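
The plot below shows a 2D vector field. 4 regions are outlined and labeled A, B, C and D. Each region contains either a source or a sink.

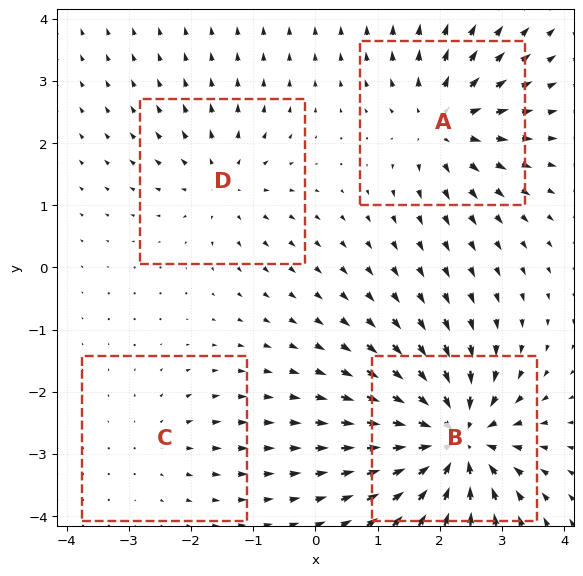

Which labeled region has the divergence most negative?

Divergence at each region's feature centre — A: about +6, B: about -9, C: about +3, D: about +4. Region B is most negative.

B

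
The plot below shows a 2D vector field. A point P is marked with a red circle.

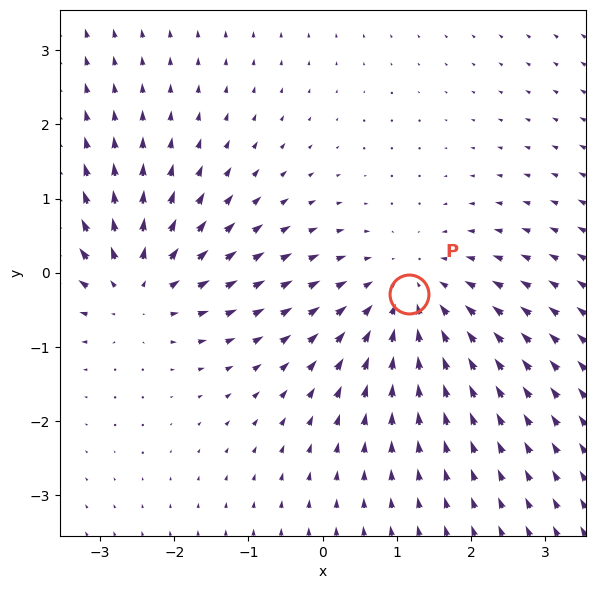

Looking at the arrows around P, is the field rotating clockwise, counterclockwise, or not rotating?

Near P at (1.2, -0.3) the arrows show no circulation. The curl there is ≈0.

not rotating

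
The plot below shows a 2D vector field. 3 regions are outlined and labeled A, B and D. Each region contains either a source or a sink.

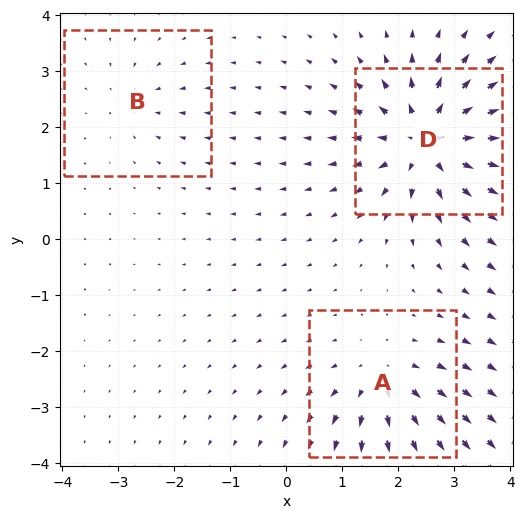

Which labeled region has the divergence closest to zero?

Divergence at each region's feature centre — A: about +4, B: about -2, D: about +6. Region B is closest to zero.

B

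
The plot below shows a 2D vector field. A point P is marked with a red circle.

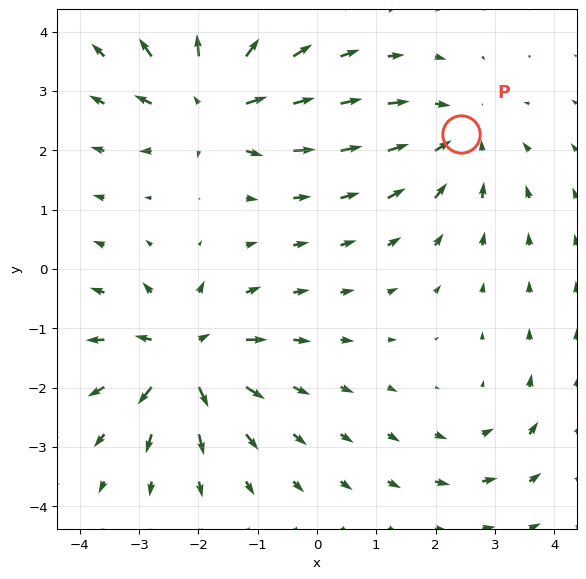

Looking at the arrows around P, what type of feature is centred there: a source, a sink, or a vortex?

At P (2.4, 2.3) the arrows converge inward. Divergence about -3, curl ≈0 — negative divergence with near-zero curl is a sink.

sink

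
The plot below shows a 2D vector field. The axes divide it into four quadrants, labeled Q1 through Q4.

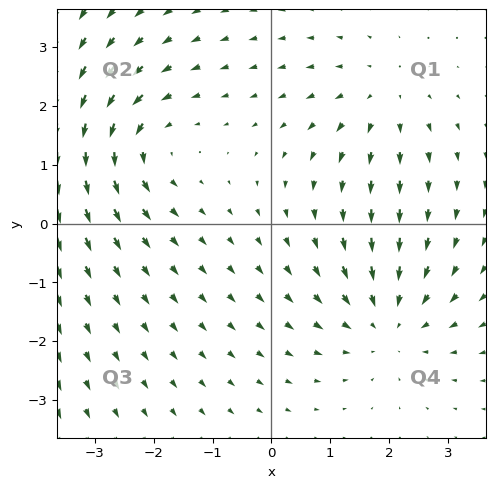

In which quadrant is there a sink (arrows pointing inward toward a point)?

The sink sits at approximately (2.0, -1.7), which lies in quadrant Q4. The divergence there is about -3, negative as expected for a sink.

Q4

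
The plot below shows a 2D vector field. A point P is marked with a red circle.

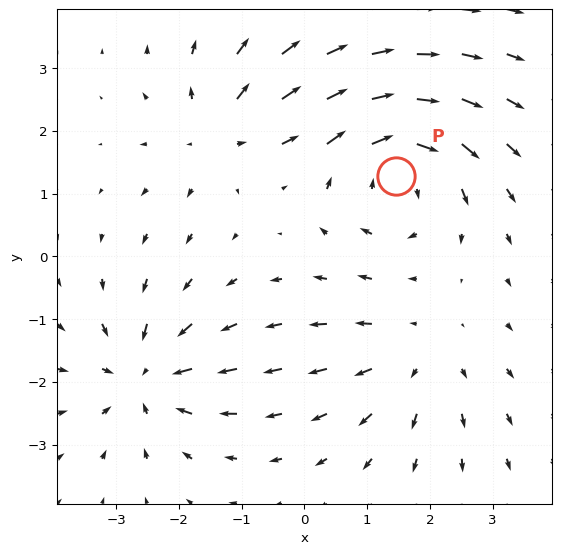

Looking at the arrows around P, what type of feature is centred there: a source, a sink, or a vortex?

At P (1.5, 1.3) the arrows circulate clockwise. Divergence ≈0, curl about -5 — near-zero divergence with nonzero curl is a vortex.

vortex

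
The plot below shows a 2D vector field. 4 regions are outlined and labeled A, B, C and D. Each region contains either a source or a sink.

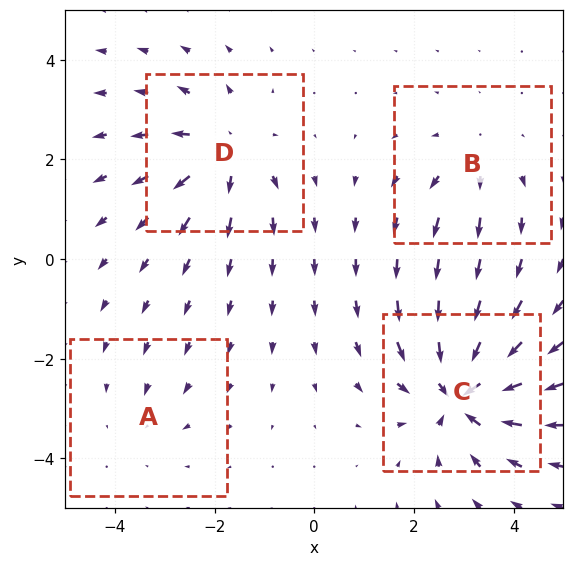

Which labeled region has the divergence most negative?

Divergence at each region's feature centre — A: about -2, B: about +3, C: about -7, D: about +5. Region C is most negative.

C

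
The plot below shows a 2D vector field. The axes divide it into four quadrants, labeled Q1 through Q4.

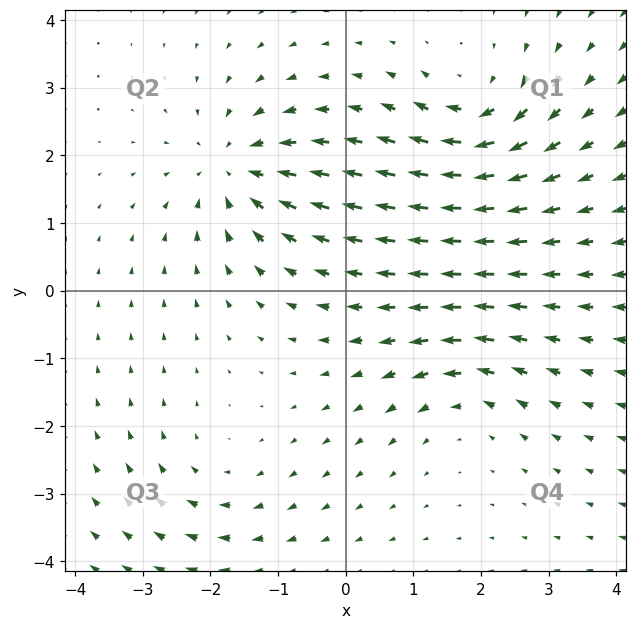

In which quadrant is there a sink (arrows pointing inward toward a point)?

The sink sits at approximately (-1.6, 1.8), which lies in quadrant Q2. The divergence there is about -5, negative as expected for a sink.

Q2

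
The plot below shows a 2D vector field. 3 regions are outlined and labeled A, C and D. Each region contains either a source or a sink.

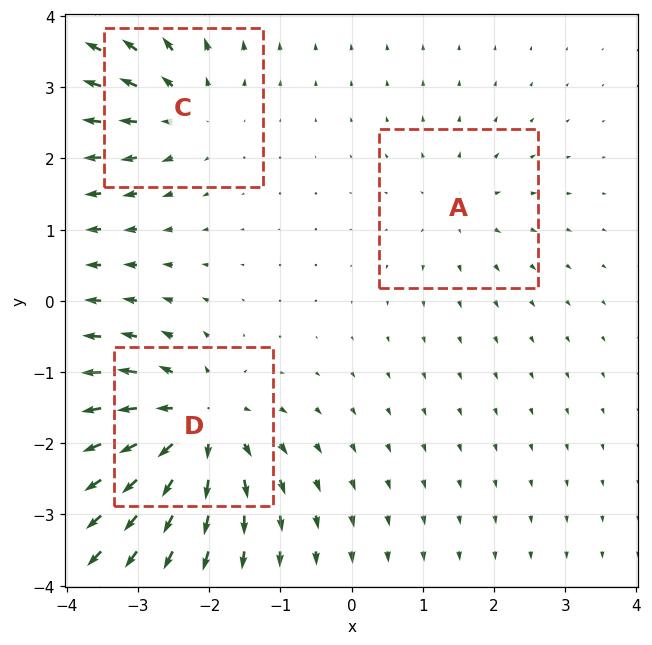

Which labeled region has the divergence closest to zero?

A

Divergence at each region's feature centre — A: about +2, C: about +4, D: about +6. Region A is closest to zero.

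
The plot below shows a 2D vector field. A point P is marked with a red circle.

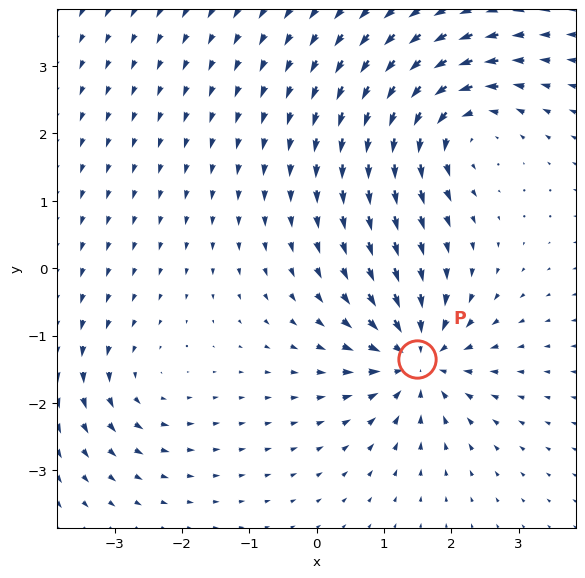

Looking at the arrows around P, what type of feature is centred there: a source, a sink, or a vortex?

sink

At P (1.5, -1.4) the arrows converge inward. Divergence about -7, curl ≈0 — negative divergence with near-zero curl is a sink.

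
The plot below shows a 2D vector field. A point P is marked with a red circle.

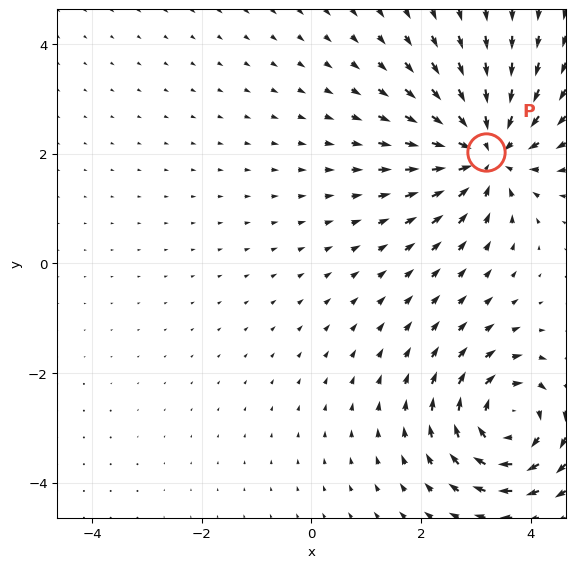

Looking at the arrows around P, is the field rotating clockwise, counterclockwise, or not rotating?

Near P at (3.2, 2.0) the arrows show no circulation. The curl there is ≈0.

not rotating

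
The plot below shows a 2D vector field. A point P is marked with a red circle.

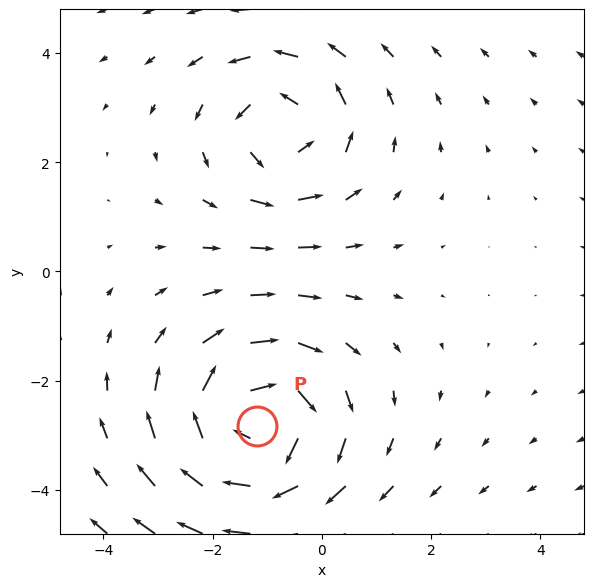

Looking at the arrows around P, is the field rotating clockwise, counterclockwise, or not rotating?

clockwise

Near P at (-1.2, -2.8) the arrows circulate clockwise. The curl (z-component) there is about -4; negative curl means clockwise rotation.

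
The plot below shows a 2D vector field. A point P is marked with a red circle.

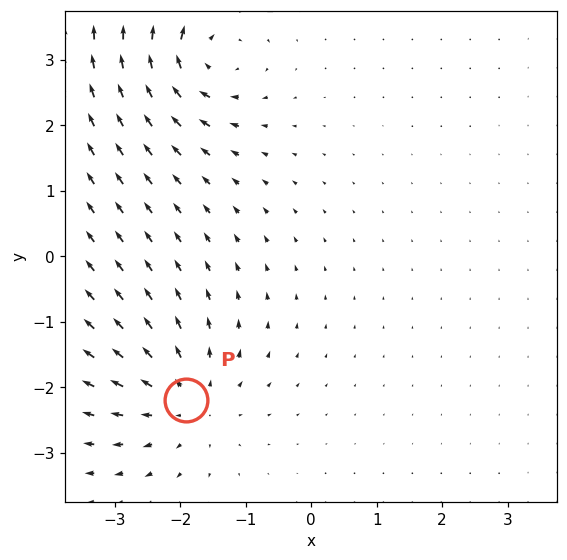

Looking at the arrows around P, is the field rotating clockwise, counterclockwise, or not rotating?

not rotating

Near P at (-1.9, -2.2) the arrows show no circulation. The curl there is ≈0.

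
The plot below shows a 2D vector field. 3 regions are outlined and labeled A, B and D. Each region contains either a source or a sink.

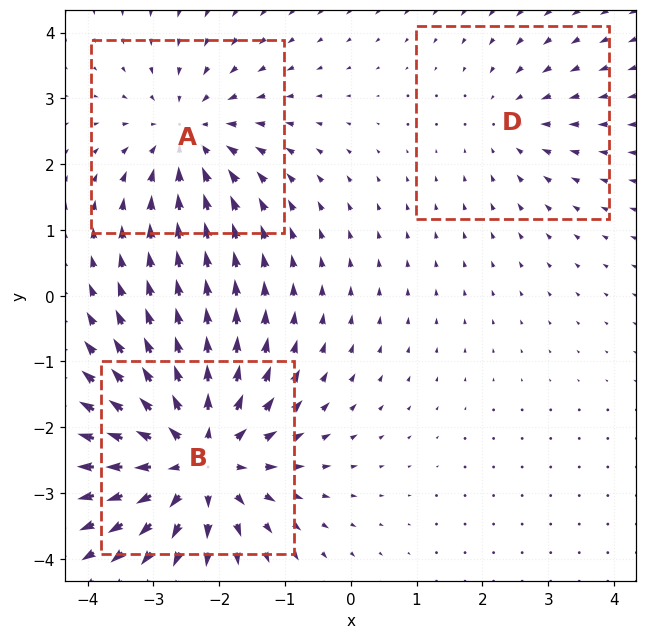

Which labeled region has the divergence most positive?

B

Divergence at each region's feature centre — A: about -3, B: about +5, D: about -2. Region B is most positive.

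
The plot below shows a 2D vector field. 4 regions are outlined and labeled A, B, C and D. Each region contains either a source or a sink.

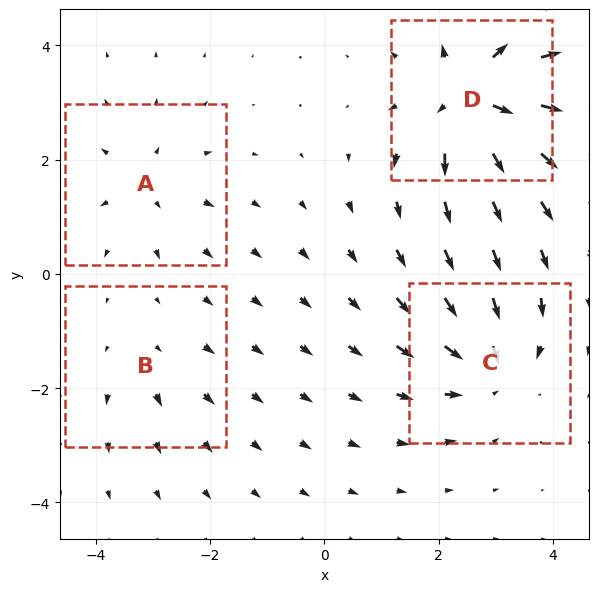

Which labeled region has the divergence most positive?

D

Divergence at each region's feature centre — A: about +4, B: about +2, C: about -6, D: about +8. Region D is most positive.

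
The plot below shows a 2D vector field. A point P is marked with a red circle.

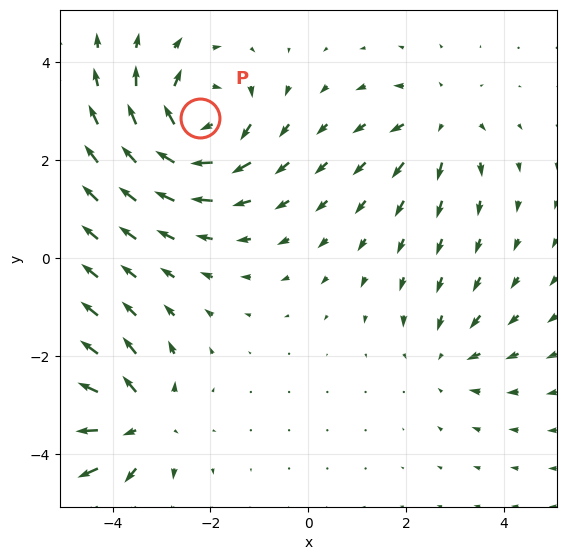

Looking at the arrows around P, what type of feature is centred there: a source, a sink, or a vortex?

vortex

At P (-2.2, 2.9) the arrows circulate clockwise. Divergence ≈0, curl about -6 — near-zero divergence with nonzero curl is a vortex.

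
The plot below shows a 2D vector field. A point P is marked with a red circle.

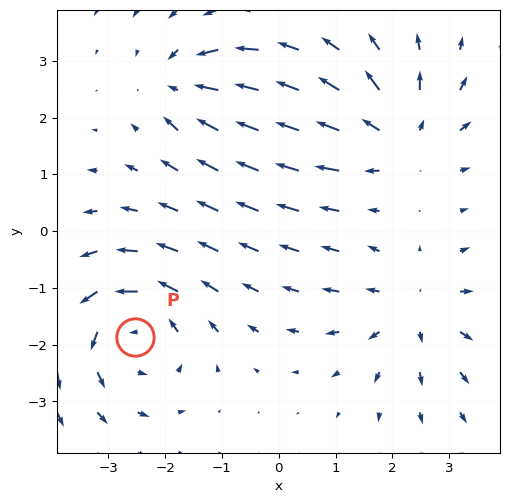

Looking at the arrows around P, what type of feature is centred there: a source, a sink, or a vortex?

vortex

At P (-2.5, -1.9) the arrows circulate counterclockwise. Divergence ≈0, curl about +4 — near-zero divergence with nonzero curl is a vortex.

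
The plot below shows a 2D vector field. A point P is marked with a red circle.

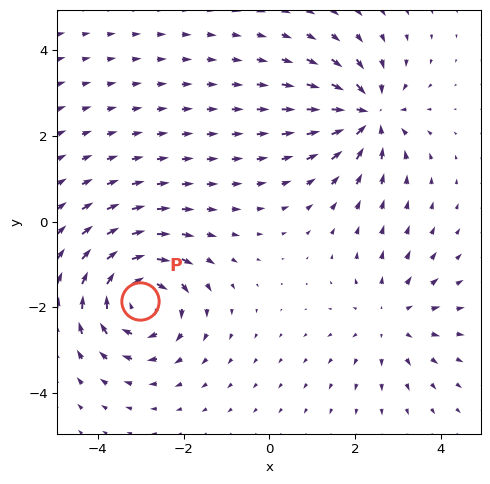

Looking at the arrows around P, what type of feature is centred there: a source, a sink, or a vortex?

At P (-3.0, -1.8) the arrows circulate clockwise. Divergence ≈0, curl about -5 — near-zero divergence with nonzero curl is a vortex.

vortex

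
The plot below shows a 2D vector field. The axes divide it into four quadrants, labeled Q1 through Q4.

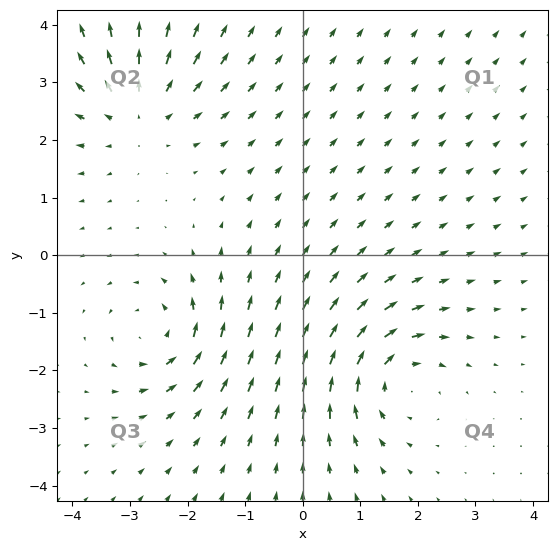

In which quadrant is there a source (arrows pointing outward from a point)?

Q2

The source sits at approximately (-2.9, 2.5), which lies in quadrant Q2. The divergence there is about +4, positive as expected for a source.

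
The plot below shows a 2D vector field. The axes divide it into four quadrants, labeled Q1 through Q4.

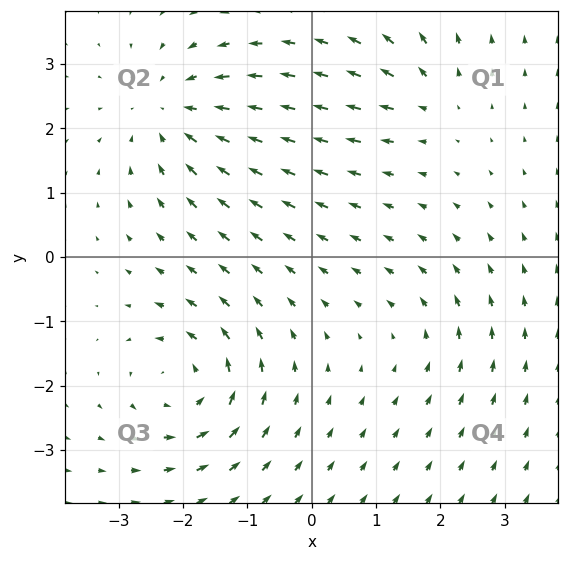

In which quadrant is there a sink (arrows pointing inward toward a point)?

The sink sits at approximately (-2.2, 2.3), which lies in quadrant Q2. The divergence there is about -4, negative as expected for a sink.

Q2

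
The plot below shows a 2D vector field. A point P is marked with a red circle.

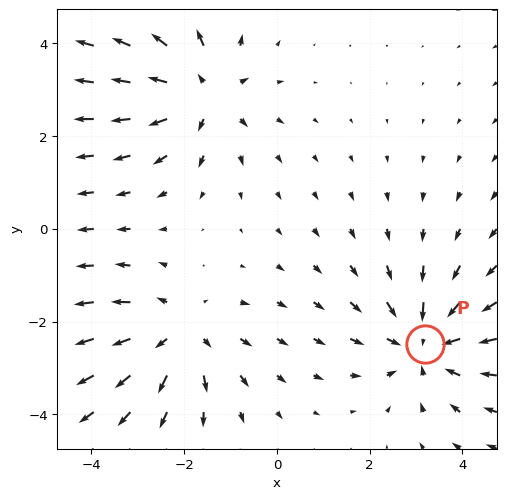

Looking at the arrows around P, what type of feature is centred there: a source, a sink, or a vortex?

sink

At P (3.2, -2.5) the arrows converge inward. Divergence about -4, curl ≈0 — negative divergence with near-zero curl is a sink.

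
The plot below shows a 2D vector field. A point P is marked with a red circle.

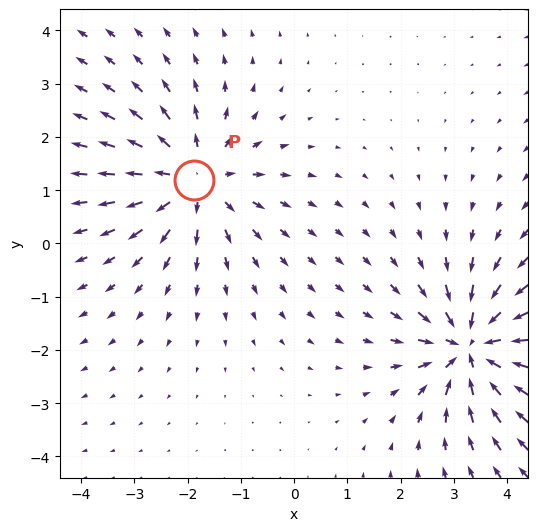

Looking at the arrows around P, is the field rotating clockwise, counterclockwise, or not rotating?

not rotating

Near P at (-1.9, 1.2) the arrows show no circulation. The curl there is ≈0.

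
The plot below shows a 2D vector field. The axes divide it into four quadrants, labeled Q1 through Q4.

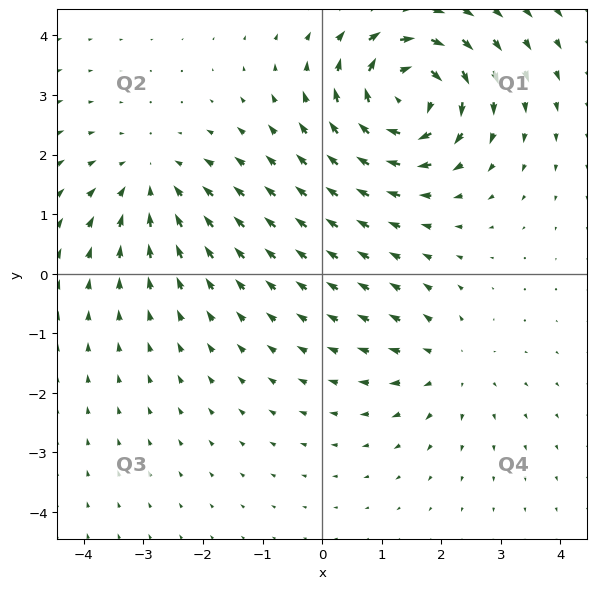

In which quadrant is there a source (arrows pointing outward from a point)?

The source sits at approximately (2.1, -1.5), which lies in quadrant Q4. The divergence there is about +3, positive as expected for a source.

Q4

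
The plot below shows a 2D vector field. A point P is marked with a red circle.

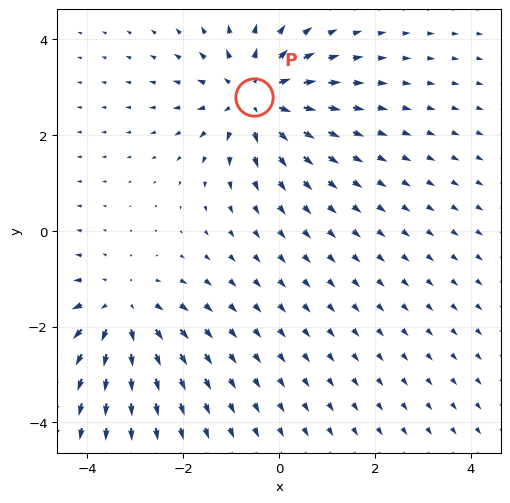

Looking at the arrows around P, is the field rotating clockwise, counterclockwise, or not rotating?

Near P at (-0.5, 2.8) the arrows show no circulation. The curl there is ≈0.

not rotating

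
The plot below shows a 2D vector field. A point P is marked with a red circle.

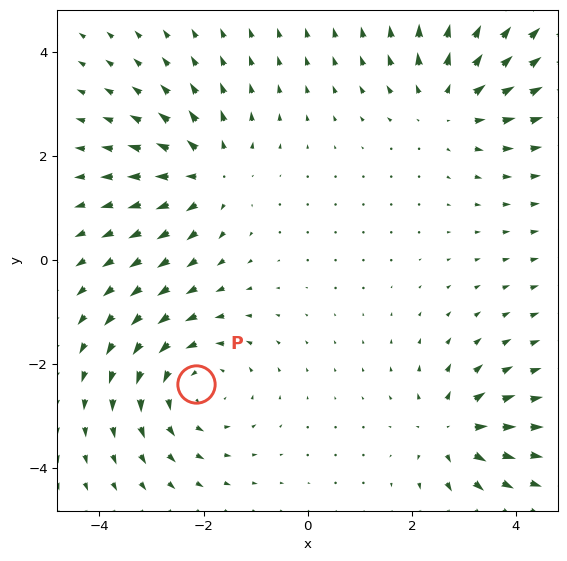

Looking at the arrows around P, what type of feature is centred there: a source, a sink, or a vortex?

At P (-2.2, -2.4) the arrows circulate counterclockwise. Divergence ≈0, curl about +4 — near-zero divergence with nonzero curl is a vortex.

vortex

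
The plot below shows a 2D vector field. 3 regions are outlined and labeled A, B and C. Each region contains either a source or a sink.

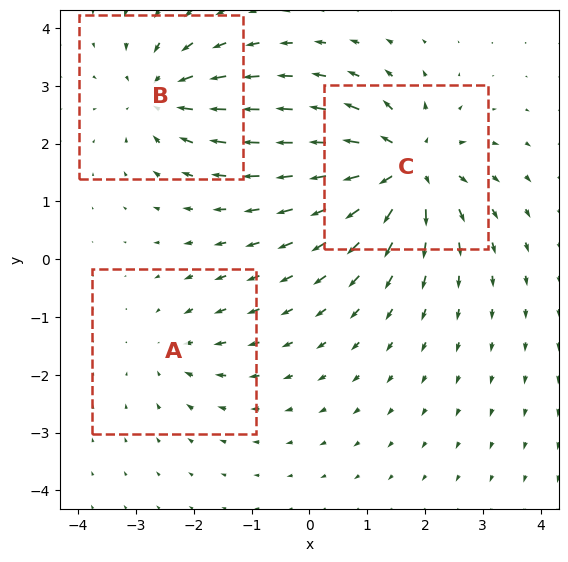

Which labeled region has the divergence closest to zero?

A

Divergence at each region's feature centre — A: about -2, B: about -4, C: about +6. Region A is closest to zero.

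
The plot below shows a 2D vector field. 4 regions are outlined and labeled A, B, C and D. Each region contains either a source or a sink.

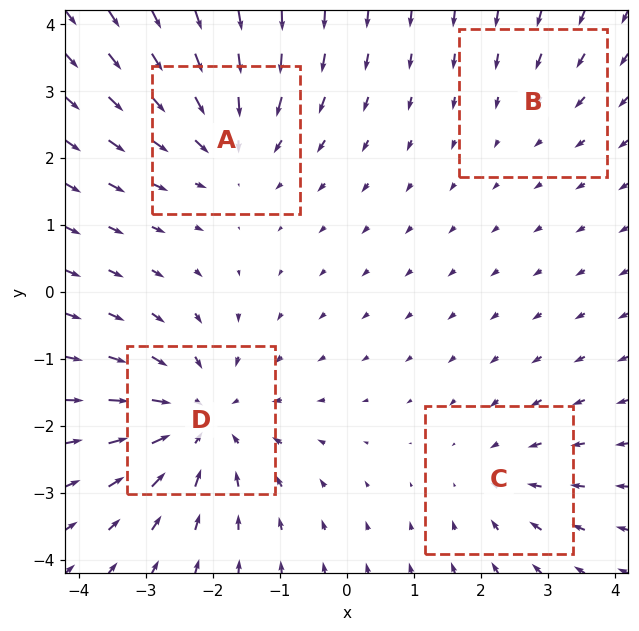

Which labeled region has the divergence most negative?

Divergence at each region's feature centre — A: about -4, B: about -2, C: about -3, D: about -6. Region D is most negative.

D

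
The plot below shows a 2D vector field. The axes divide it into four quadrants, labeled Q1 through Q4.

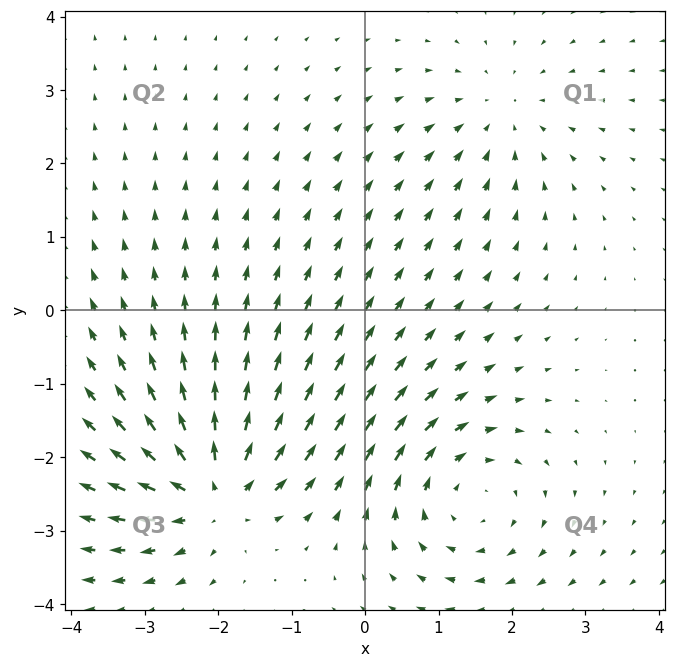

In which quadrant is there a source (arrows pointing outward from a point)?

Q3

The source sits at approximately (-2.1, -2.4), which lies in quadrant Q3. The divergence there is about +5, positive as expected for a source.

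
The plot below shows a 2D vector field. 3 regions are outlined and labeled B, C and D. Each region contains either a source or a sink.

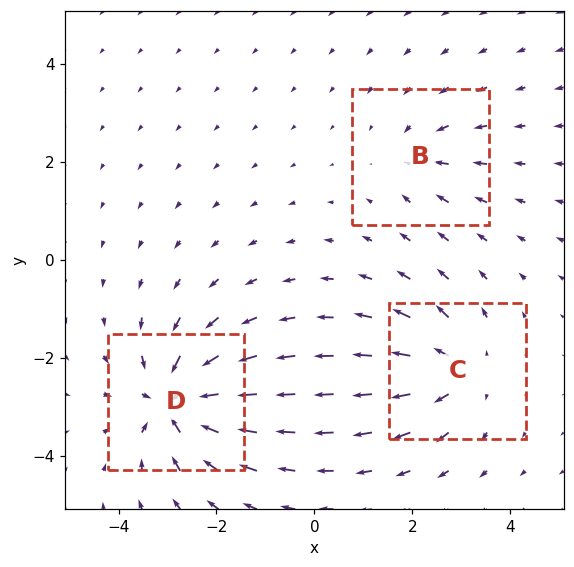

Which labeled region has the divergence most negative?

Divergence at each region's feature centre — B: about -2, C: about +4, D: about -5. Region D is most negative.

D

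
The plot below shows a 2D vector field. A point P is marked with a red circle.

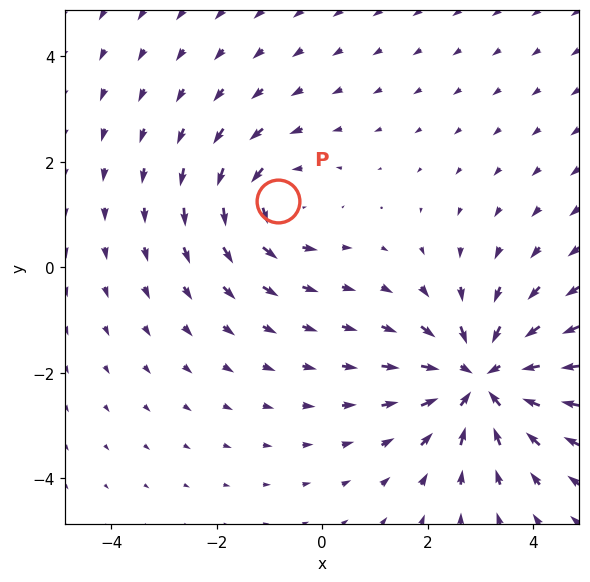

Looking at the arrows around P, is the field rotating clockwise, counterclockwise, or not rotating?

counterclockwise

Near P at (-0.8, 1.3) the arrows circulate counterclockwise. The curl (z-component) there is about +3; positive curl means counterclockwise rotation.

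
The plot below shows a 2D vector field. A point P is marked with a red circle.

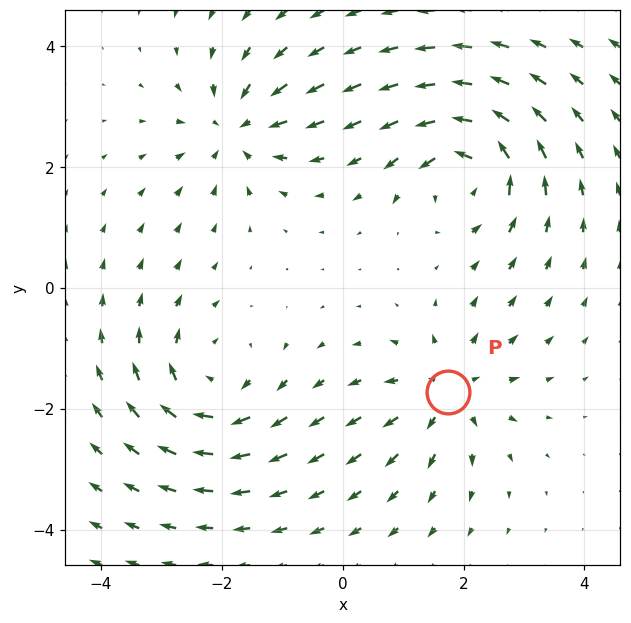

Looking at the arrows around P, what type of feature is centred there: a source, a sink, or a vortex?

At P (1.7, -1.7) the arrows spread outward. Divergence about +4, curl ≈0 — positive divergence with near-zero curl is a source.

source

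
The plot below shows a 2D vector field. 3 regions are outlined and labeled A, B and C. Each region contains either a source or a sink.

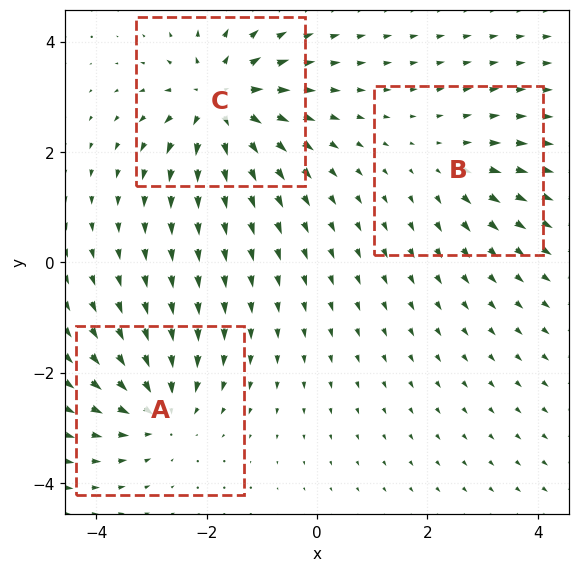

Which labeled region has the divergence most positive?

Divergence at each region's feature centre — A: about -4, B: about +2, C: about +5. Region C is most positive.

C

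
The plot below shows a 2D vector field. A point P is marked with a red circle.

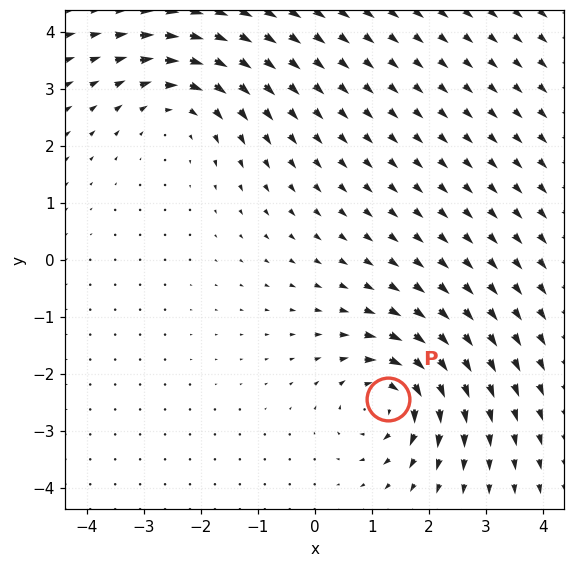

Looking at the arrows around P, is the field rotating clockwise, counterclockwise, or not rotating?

Near P at (1.3, -2.4) the arrows circulate clockwise. The curl (z-component) there is about -4; negative curl means clockwise rotation.

clockwise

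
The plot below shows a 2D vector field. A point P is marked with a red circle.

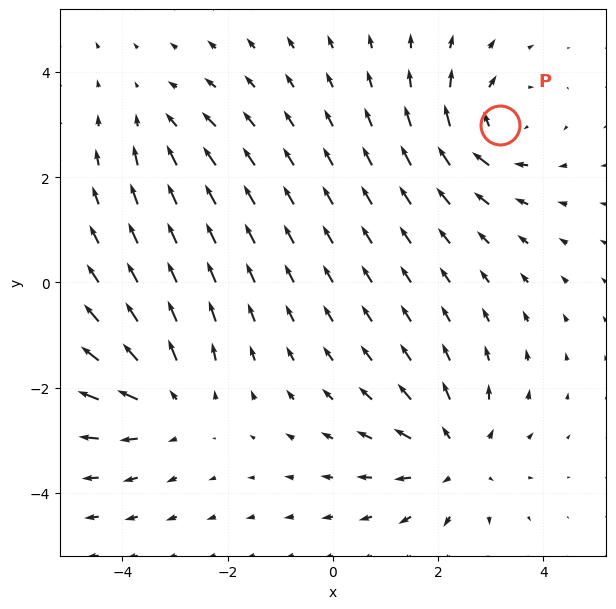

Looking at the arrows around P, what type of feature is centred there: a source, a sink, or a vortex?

vortex

At P (3.2, 3.0) the arrows circulate clockwise. Divergence ≈0, curl about -5 — near-zero divergence with nonzero curl is a vortex.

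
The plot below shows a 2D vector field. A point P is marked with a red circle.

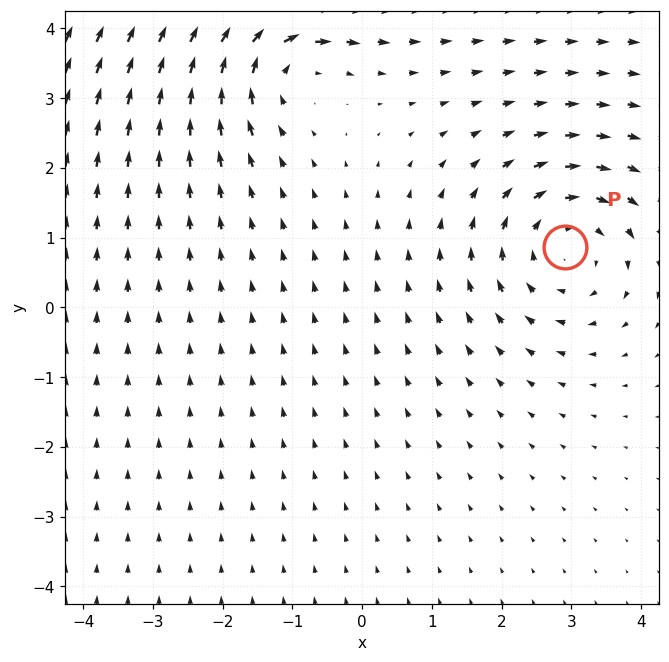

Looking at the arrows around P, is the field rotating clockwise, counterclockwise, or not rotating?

clockwise

Near P at (2.9, 0.9) the arrows circulate clockwise. The curl (z-component) there is about -3; negative curl means clockwise rotation.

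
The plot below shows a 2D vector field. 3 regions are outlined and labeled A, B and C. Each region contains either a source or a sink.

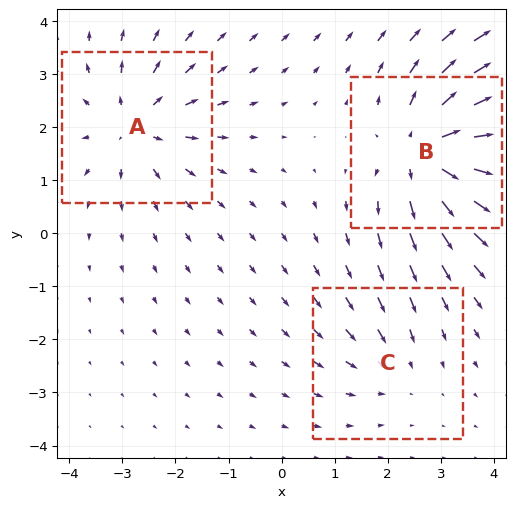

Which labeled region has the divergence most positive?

B

Divergence at each region's feature centre — A: about +4, B: about +5, C: about -2. Region B is most positive.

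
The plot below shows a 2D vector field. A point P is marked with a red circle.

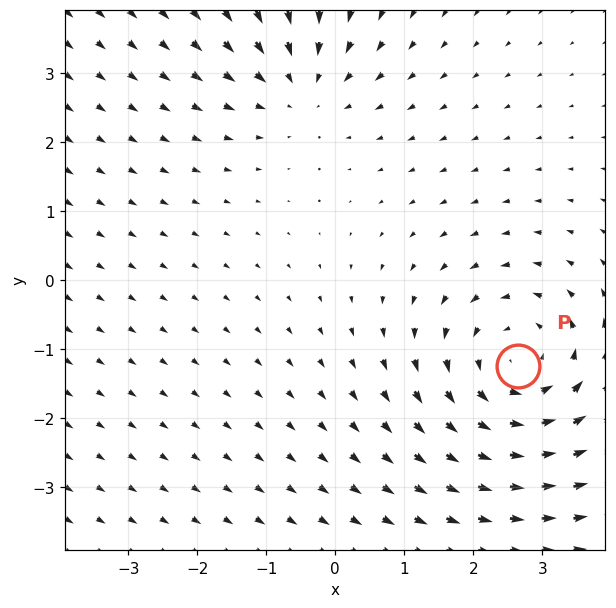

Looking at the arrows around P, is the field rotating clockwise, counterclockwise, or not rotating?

counterclockwise

Near P at (2.6, -1.2) the arrows circulate counterclockwise. The curl (z-component) there is about +4; positive curl means counterclockwise rotation.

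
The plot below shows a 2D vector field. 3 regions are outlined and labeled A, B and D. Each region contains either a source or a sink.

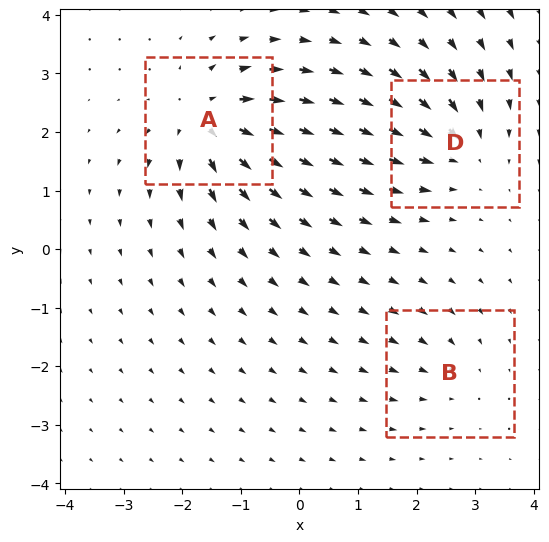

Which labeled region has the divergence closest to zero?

Divergence at each region's feature centre — A: about +6, B: about -2, D: about -4. Region B is closest to zero.

B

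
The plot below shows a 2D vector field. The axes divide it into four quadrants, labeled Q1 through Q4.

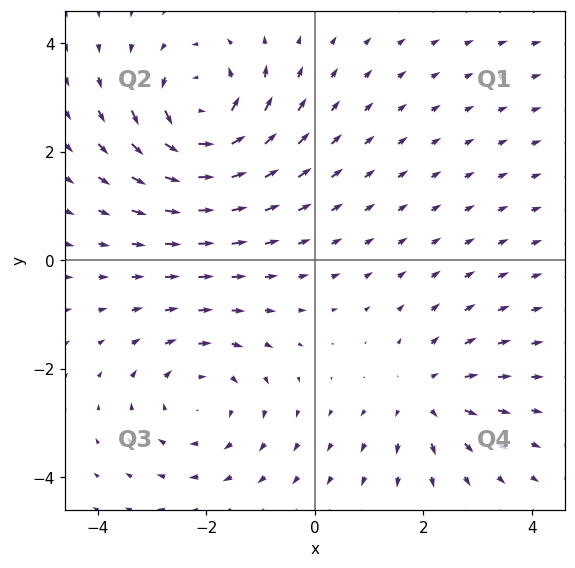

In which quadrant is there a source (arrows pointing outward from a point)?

The source sits at approximately (2.1, -2.5), which lies in quadrant Q4. The divergence there is about +3, positive as expected for a source.

Q4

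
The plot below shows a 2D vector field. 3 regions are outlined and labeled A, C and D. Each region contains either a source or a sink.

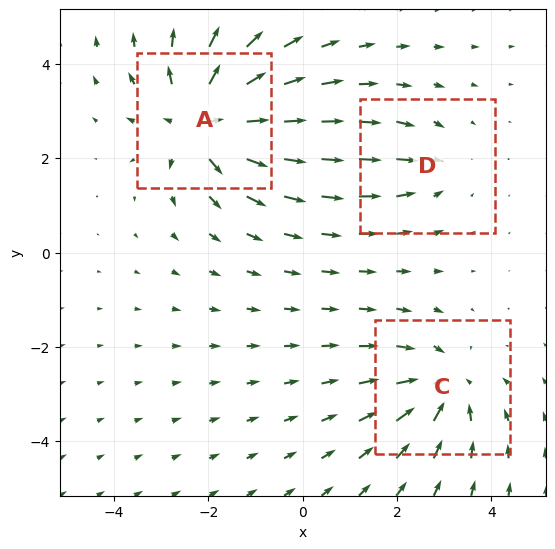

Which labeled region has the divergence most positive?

Divergence at each region's feature centre — A: about +5, C: about -4, D: about -2. Region A is most positive.

A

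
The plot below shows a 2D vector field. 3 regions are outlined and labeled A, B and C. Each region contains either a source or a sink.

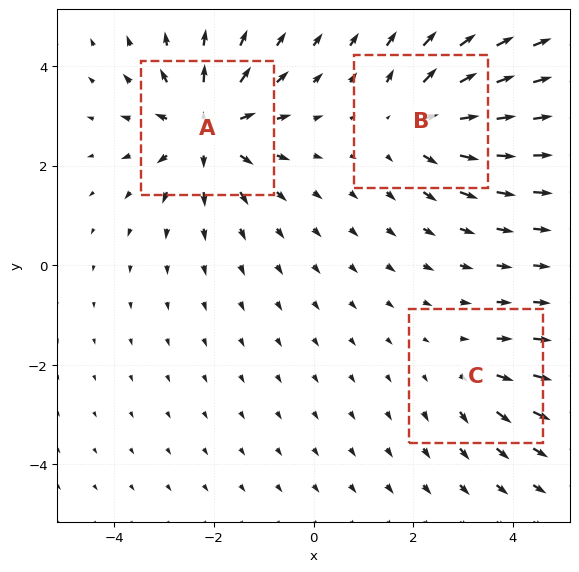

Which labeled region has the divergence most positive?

A

Divergence at each region's feature centre — A: about +5, B: about +4, C: about +2. Region A is most positive.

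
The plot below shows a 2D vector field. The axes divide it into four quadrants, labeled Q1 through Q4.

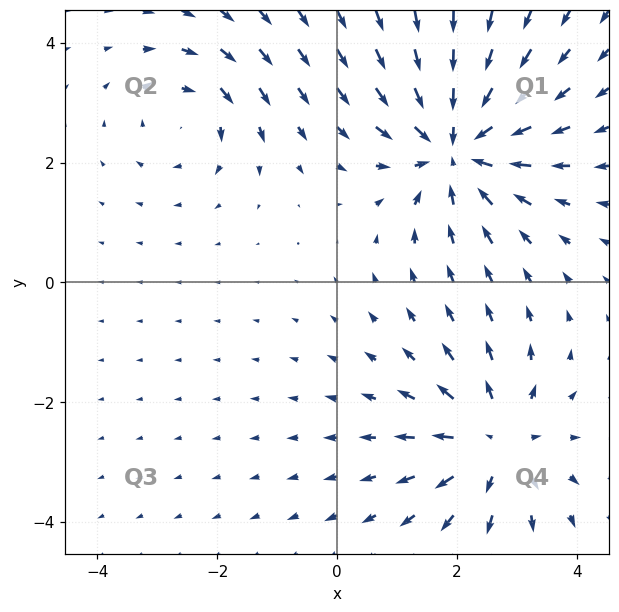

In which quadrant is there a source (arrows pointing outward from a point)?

The source sits at approximately (2.6, -2.7), which lies in quadrant Q4. The divergence there is about +4, positive as expected for a source.

Q4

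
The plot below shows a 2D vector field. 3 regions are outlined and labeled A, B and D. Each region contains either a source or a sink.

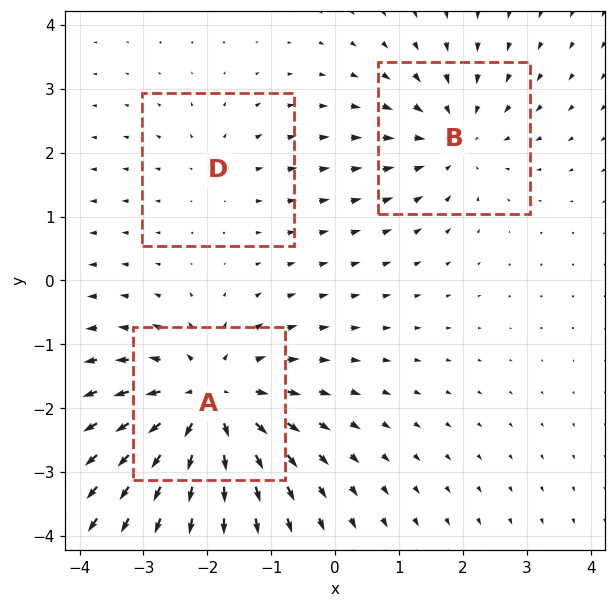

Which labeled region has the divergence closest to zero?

D

Divergence at each region's feature centre — A: about +5, B: about -3, D: about +2. Region D is closest to zero.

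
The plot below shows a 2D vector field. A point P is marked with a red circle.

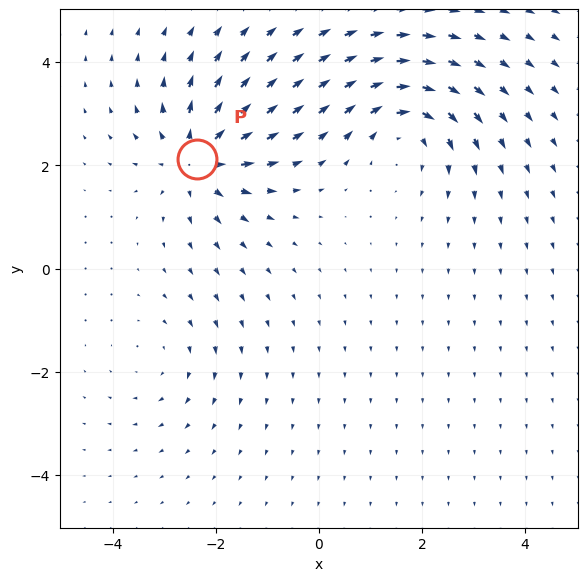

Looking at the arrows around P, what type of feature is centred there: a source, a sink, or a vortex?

At P (-2.4, 2.1) the arrows spread outward. Divergence about +6, curl ≈0 — positive divergence with near-zero curl is a source.

source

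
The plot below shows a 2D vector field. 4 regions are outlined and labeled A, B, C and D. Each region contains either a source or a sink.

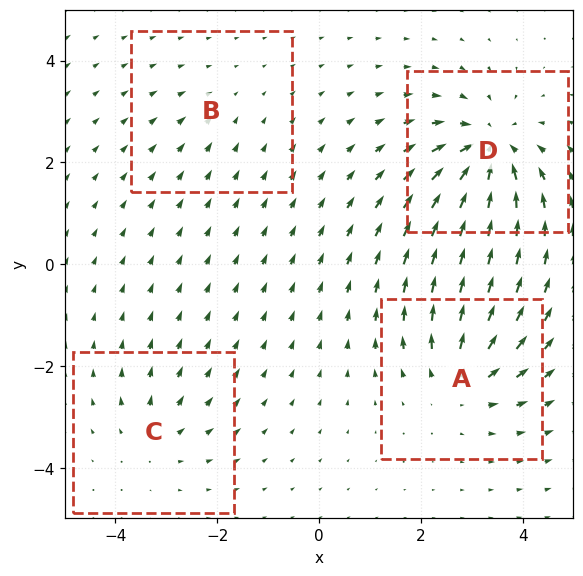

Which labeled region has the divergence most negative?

D

Divergence at each region's feature centre — A: about +5, B: about -2, C: about +3, D: about -7. Region D is most negative.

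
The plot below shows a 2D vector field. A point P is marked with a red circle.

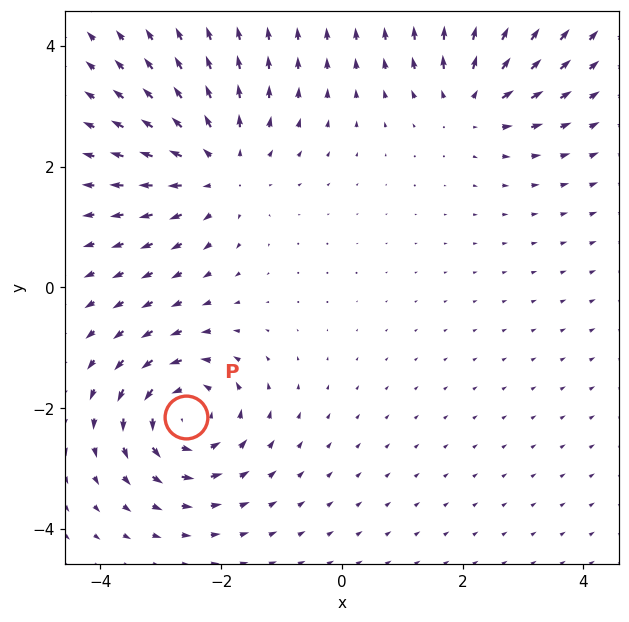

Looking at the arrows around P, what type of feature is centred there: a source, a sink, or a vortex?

vortex

At P (-2.6, -2.1) the arrows circulate counterclockwise. Divergence ≈0, curl about +5 — near-zero divergence with nonzero curl is a vortex.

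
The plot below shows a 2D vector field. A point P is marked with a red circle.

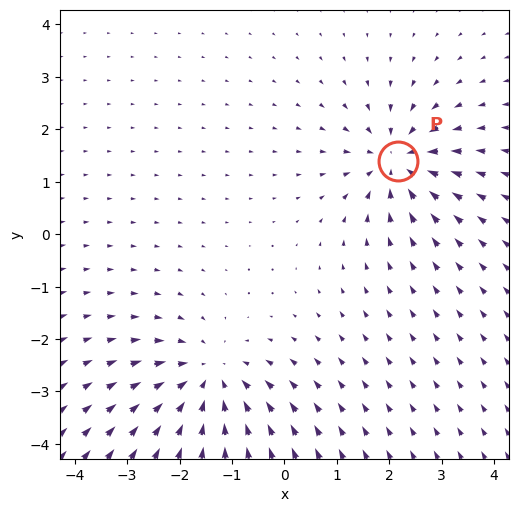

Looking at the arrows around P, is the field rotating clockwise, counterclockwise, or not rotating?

Near P at (2.2, 1.4) the arrows show no circulation. The curl there is ≈0.

not rotating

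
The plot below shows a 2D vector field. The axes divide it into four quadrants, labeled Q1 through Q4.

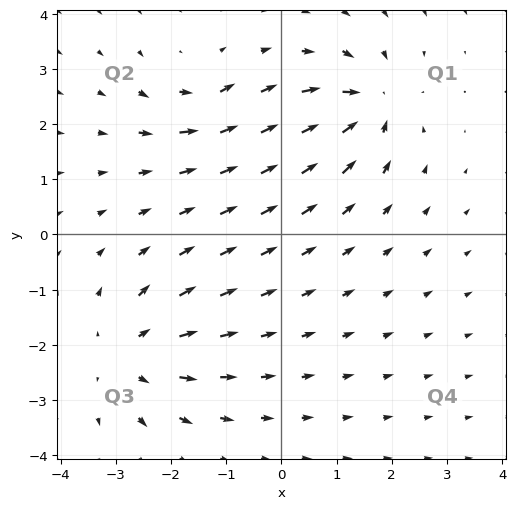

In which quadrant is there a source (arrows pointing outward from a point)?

Q3

The source sits at approximately (-2.7, -2.2), which lies in quadrant Q3. The divergence there is about +5, positive as expected for a source.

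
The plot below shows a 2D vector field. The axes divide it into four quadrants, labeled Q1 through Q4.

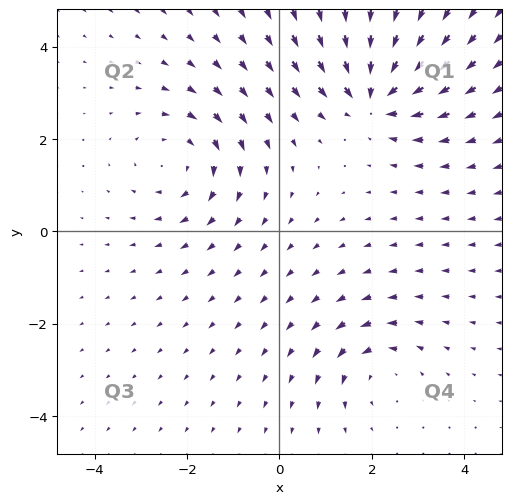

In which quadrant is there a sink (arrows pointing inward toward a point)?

Q1

The sink sits at approximately (2.1, 3.0), which lies in quadrant Q1. The divergence there is about -6, negative as expected for a sink.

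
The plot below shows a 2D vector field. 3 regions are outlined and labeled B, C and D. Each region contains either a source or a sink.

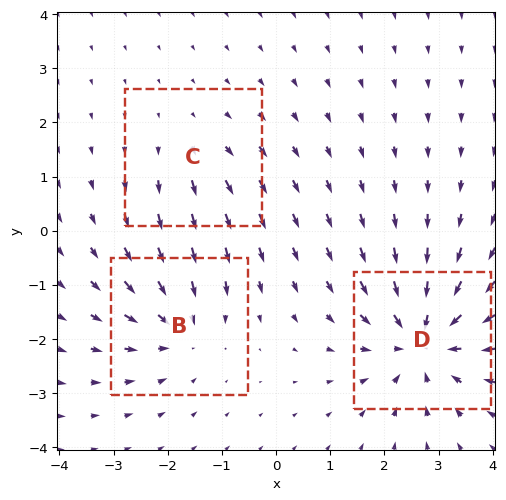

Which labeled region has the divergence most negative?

D

Divergence at each region's feature centre — B: about -3, C: about +2, D: about -5. Region D is most negative.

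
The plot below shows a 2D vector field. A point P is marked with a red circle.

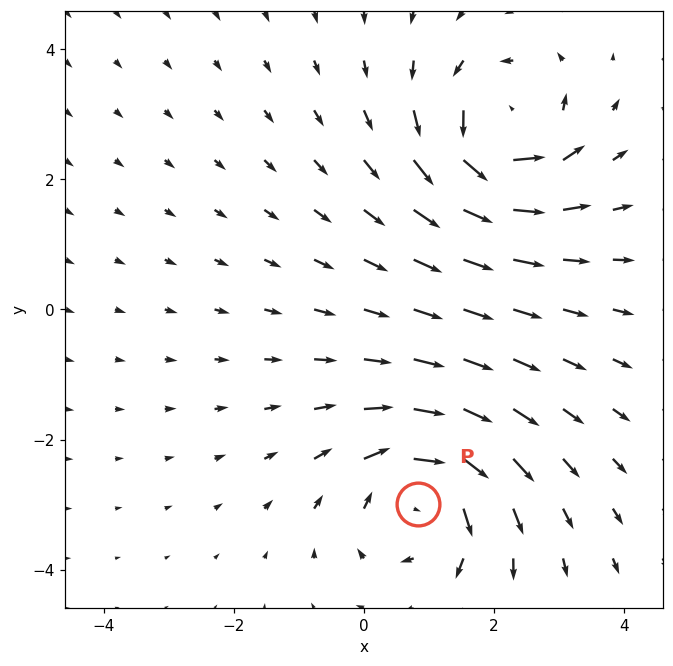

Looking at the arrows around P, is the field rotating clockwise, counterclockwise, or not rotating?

clockwise

Near P at (0.8, -3.0) the arrows circulate clockwise. The curl (z-component) there is about -4; negative curl means clockwise rotation.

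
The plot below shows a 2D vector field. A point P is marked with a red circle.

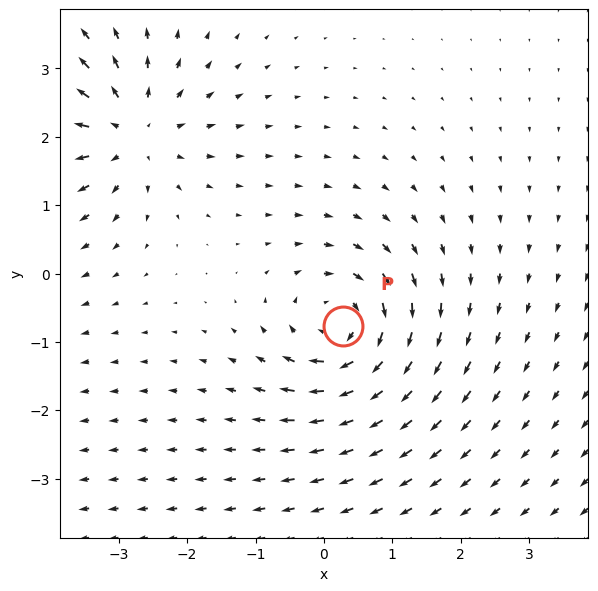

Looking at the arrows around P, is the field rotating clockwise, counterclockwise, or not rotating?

Near P at (0.3, -0.8) the arrows circulate clockwise. The curl (z-component) there is about -4; negative curl means clockwise rotation.

clockwise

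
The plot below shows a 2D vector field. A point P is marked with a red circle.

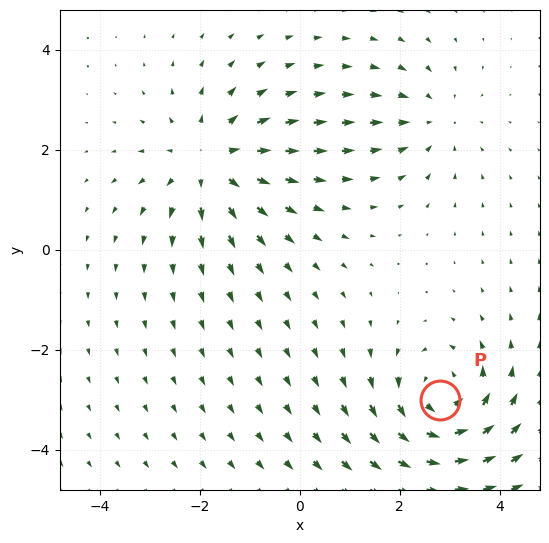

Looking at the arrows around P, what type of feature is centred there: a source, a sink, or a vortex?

vortex

At P (2.8, -3.0) the arrows circulate counterclockwise. Divergence ≈0, curl about +5 — near-zero divergence with nonzero curl is a vortex.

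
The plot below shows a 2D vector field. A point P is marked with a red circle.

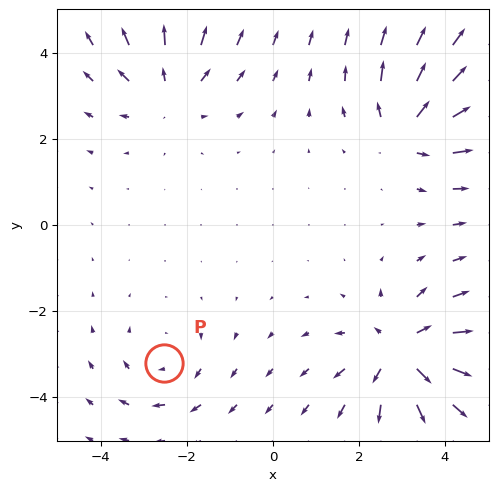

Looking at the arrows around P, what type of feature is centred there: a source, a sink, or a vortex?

vortex

At P (-2.5, -3.2) the arrows circulate clockwise. Divergence ≈0, curl about -3 — near-zero divergence with nonzero curl is a vortex.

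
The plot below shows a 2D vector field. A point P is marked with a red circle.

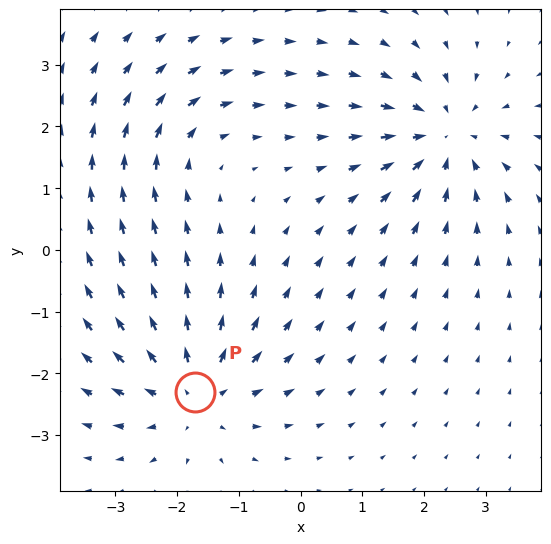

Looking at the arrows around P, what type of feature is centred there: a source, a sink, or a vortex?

At P (-1.7, -2.3) the arrows spread outward. Divergence about +4, curl ≈0 — positive divergence with near-zero curl is a source.

source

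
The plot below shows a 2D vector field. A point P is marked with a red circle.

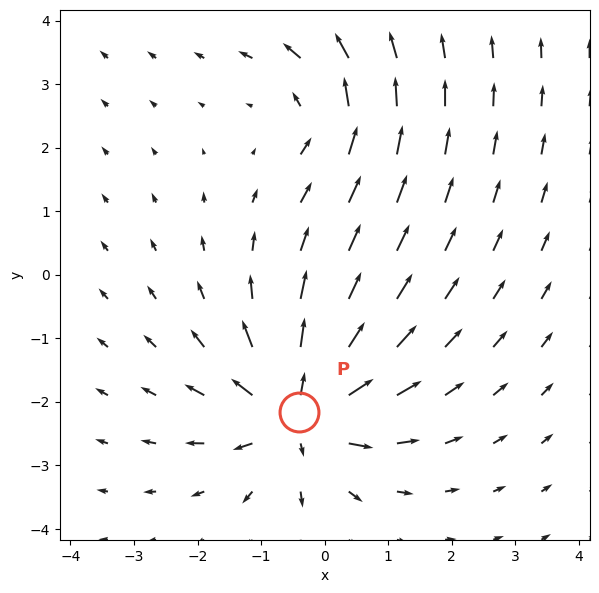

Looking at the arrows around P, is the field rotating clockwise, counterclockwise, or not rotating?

not rotating

Near P at (-0.4, -2.2) the arrows show no circulation. The curl there is ≈0.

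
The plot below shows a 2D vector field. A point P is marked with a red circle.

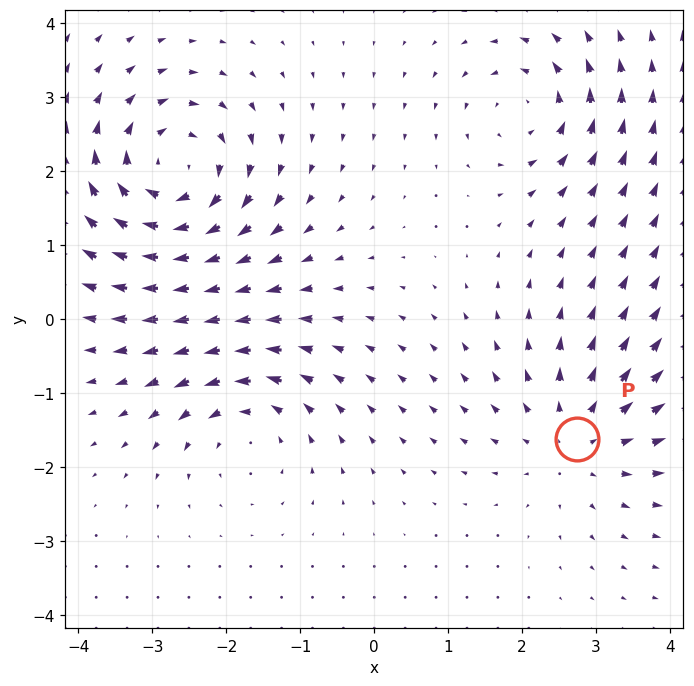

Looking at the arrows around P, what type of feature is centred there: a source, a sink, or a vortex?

At P (2.7, -1.6) the arrows spread outward. Divergence about +3, curl ≈0 — positive divergence with near-zero curl is a source.

source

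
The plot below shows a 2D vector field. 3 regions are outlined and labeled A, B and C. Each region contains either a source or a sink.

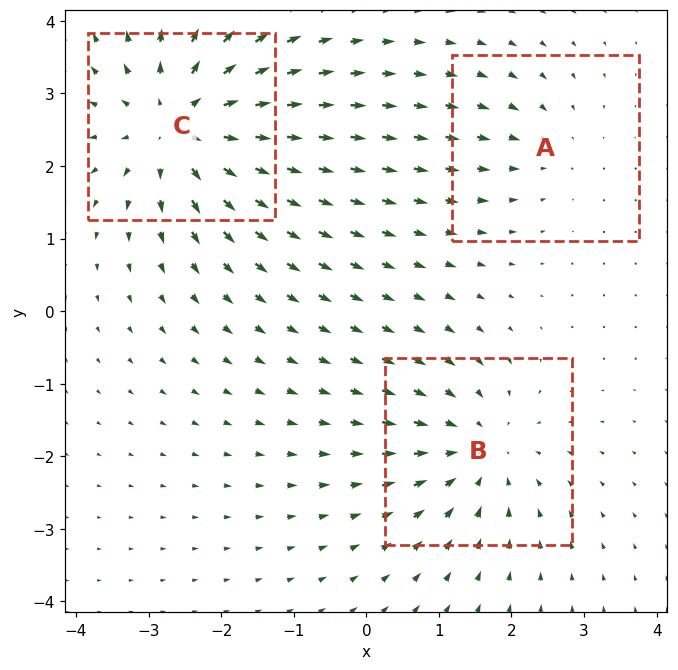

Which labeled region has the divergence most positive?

Divergence at each region's feature centre — A: about -2, B: about -3, C: about +5. Region C is most positive.

C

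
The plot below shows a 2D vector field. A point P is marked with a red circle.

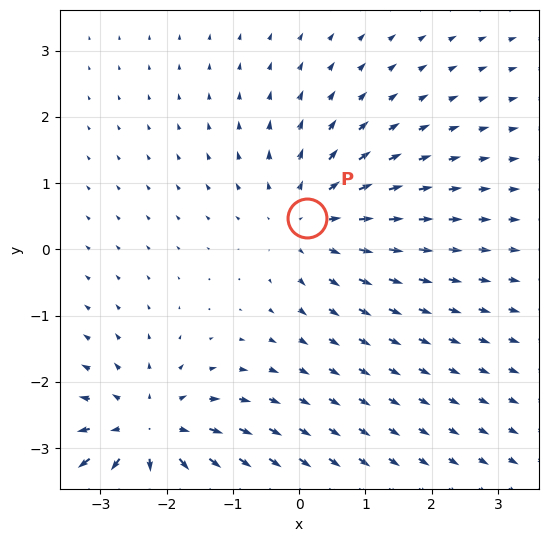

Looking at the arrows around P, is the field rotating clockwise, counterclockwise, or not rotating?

not rotating

Near P at (0.1, 0.5) the arrows show no circulation. The curl there is ≈0.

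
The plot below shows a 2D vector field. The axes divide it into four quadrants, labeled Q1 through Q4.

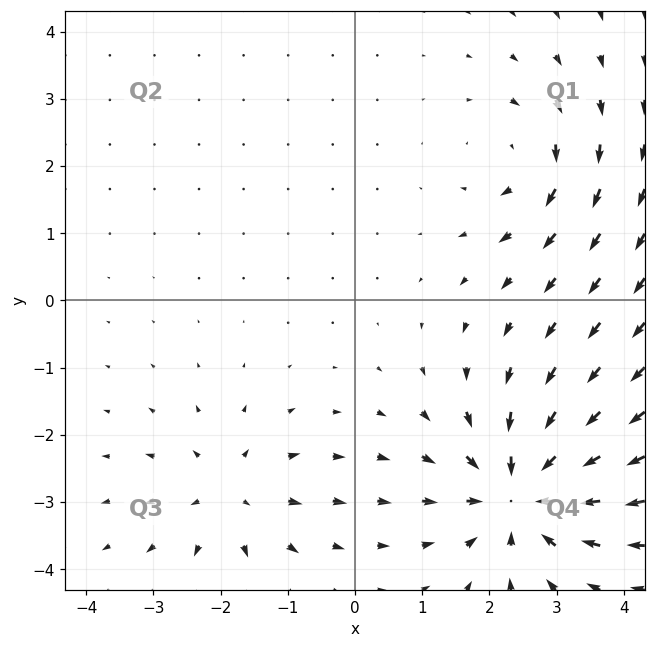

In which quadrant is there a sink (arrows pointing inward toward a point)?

The sink sits at approximately (2.5, -2.9), which lies in quadrant Q4. The divergence there is about -5, negative as expected for a sink.

Q4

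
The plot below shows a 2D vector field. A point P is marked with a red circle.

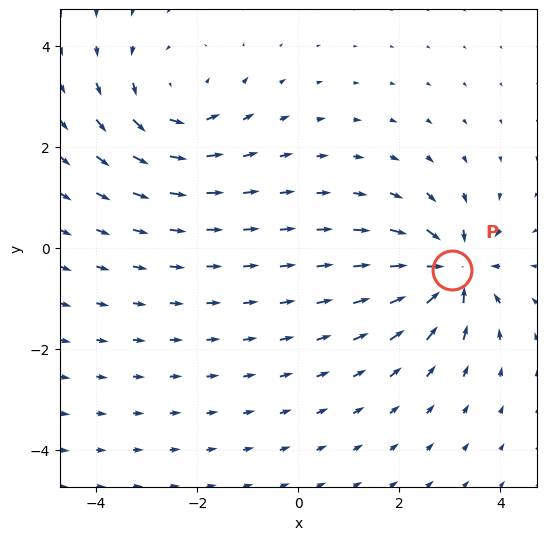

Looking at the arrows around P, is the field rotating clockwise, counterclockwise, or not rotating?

Near P at (3.0, -0.4) the arrows show no circulation. The curl there is ≈0.

not rotating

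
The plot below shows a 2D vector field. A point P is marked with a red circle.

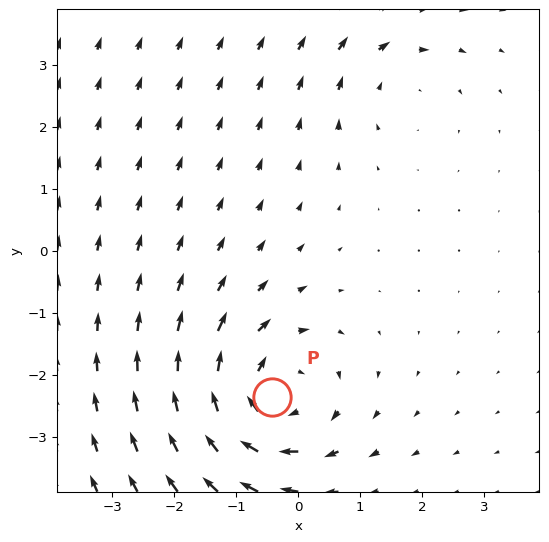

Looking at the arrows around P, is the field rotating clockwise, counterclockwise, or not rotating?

Near P at (-0.4, -2.4) the arrows circulate clockwise. The curl (z-component) there is about -5; negative curl means clockwise rotation.

clockwise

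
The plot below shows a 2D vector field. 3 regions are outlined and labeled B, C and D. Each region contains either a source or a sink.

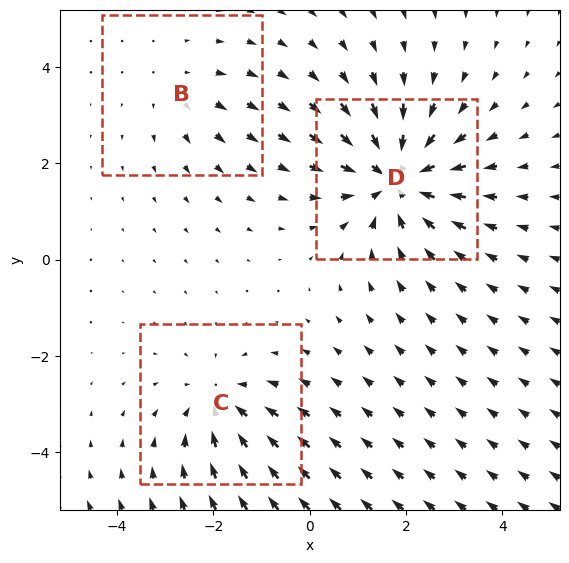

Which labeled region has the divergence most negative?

D

Divergence at each region's feature centre — B: about +2, C: about -3, D: about -5. Region D is most negative.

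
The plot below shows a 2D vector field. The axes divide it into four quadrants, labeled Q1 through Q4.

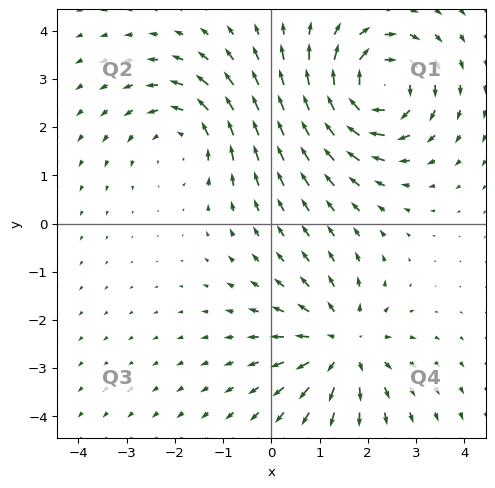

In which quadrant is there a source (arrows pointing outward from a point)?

The source sits at approximately (1.5, -2.5), which lies in quadrant Q4. The divergence there is about +4, positive as expected for a source.

Q4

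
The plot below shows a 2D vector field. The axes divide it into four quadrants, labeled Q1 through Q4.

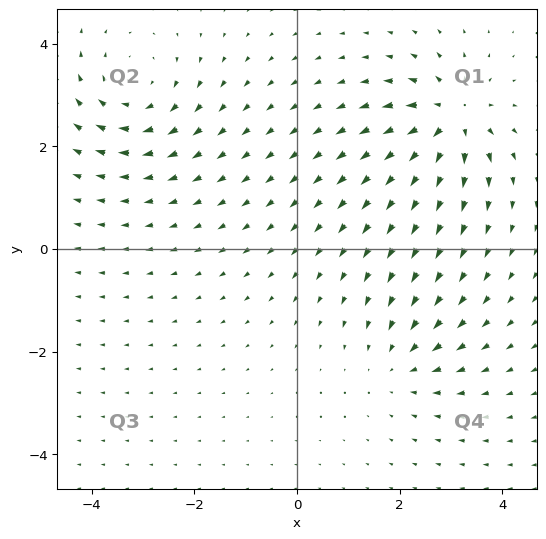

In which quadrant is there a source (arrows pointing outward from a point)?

Q1

The source sits at approximately (3.0, 2.5), which lies in quadrant Q1. The divergence there is about +7, positive as expected for a source.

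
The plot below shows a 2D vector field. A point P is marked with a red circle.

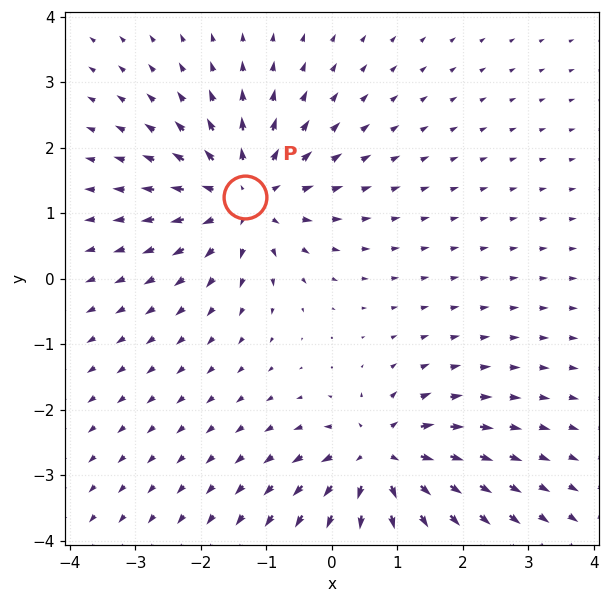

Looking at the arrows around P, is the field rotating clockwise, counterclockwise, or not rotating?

Near P at (-1.3, 1.2) the arrows show no circulation. The curl there is ≈0.

not rotating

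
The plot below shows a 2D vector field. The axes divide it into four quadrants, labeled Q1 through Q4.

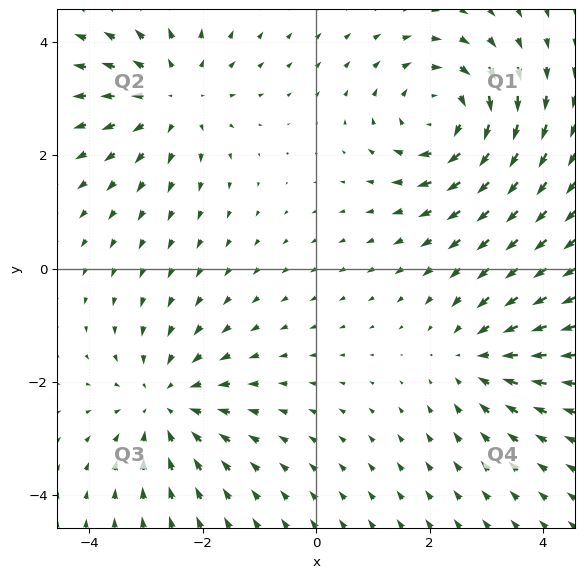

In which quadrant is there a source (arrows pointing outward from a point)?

Q2

The source sits at approximately (-2.5, 3.0), which lies in quadrant Q2. The divergence there is about +3, positive as expected for a source.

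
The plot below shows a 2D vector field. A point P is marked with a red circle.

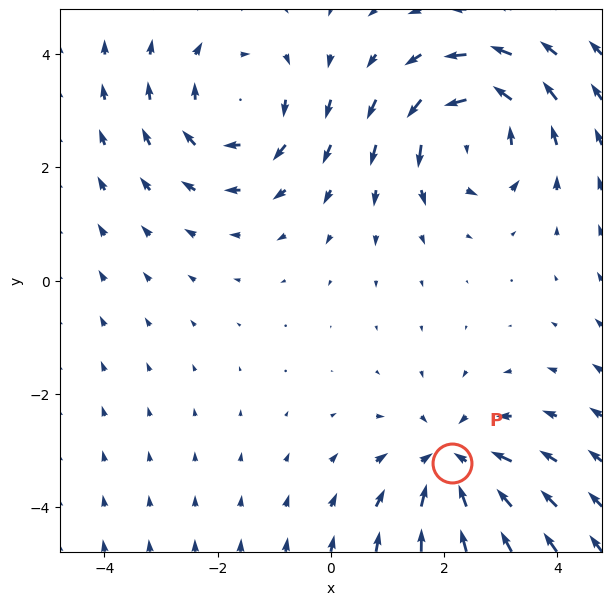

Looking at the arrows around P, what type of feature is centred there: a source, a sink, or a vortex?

At P (2.1, -3.2) the arrows converge inward. Divergence about -3, curl ≈0 — negative divergence with near-zero curl is a sink.

sink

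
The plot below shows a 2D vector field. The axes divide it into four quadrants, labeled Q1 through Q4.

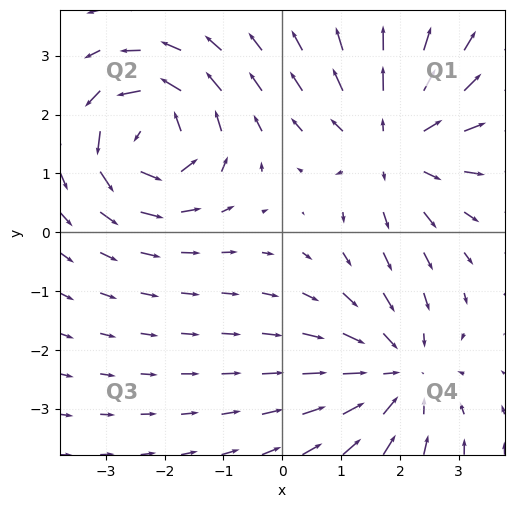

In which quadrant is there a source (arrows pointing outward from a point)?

Q1

The source sits at approximately (1.9, 1.5), which lies in quadrant Q1. The divergence there is about +4, positive as expected for a source.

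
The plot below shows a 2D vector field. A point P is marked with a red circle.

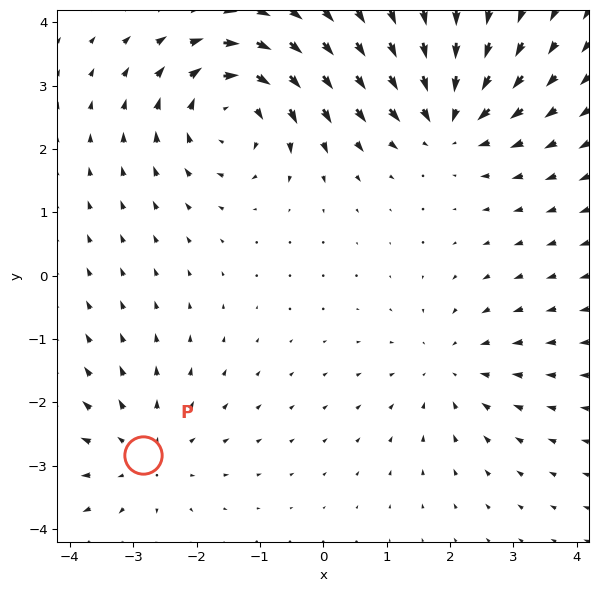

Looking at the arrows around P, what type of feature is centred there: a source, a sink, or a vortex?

source

At P (-2.8, -2.8) the arrows spread outward. Divergence about +3, curl ≈0 — positive divergence with near-zero curl is a source.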